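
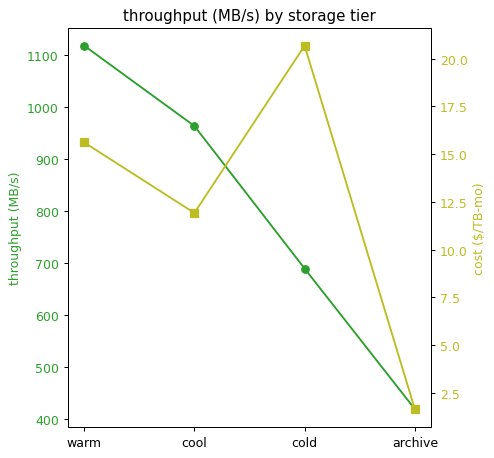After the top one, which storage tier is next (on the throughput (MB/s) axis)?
cool

Top 3 (on the throughput (MB/s) axis): warm ≈ 1100, cool ≈ 1000, cold ≈ 700.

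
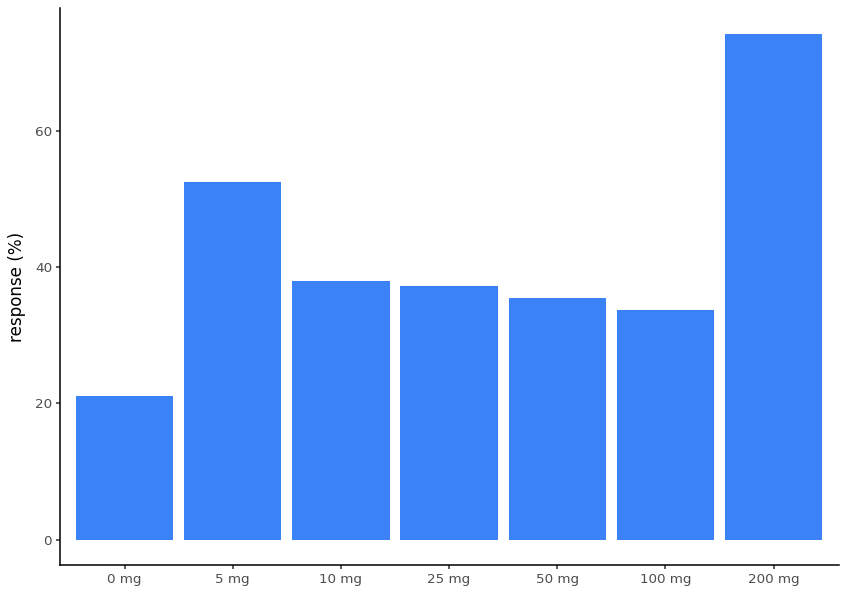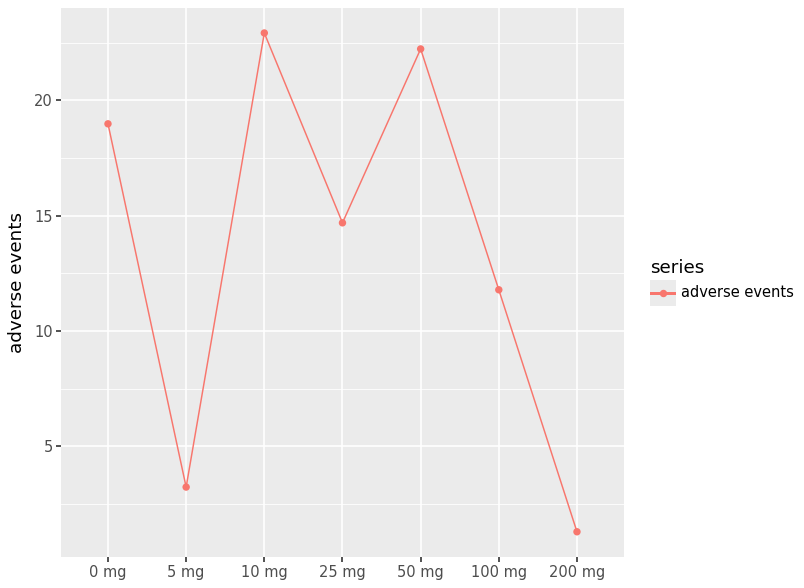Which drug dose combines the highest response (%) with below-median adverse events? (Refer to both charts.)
200 mg

Chart 2 median adverse events ≈ 15; below-median drug doses: 5 mg, 100 mg, 200 mg. Among those, 200 mg has the highest response (%) (≈ 70).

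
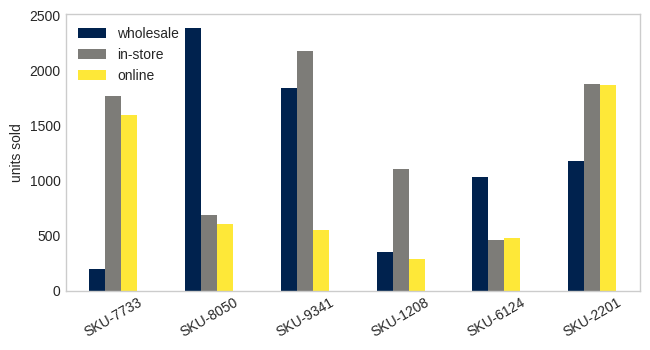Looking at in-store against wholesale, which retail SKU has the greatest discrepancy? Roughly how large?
SKU-8050, ≈ 1800

SKU-8050: in-store ≈ 600, wholesale ≈ 2400 → gap ≈ 1800. Next-largest (SKU-7733) is only ≈ 1600.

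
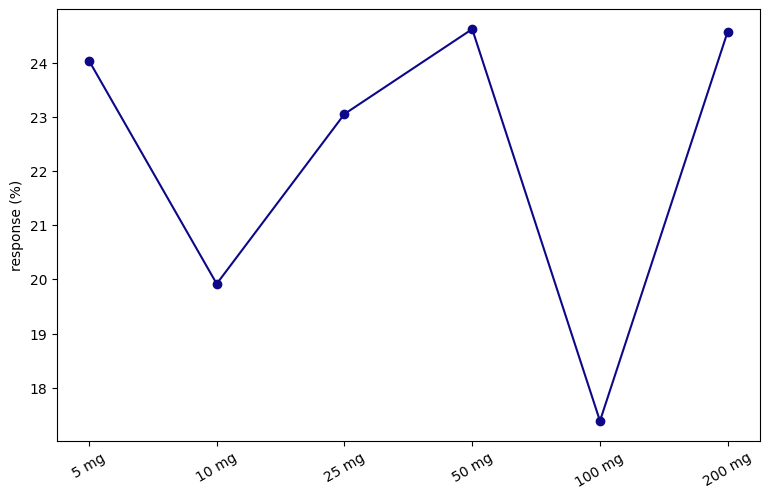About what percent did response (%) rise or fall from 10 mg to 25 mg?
≈ +15%

10 mg ≈ 20, 25 mg ≈ 23; (23 − 20) / 20 ≈ +15%.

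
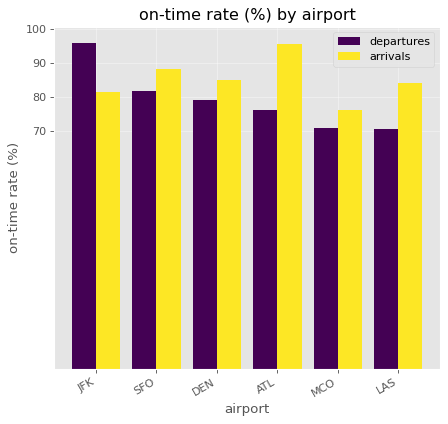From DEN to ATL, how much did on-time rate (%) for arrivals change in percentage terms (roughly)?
DEN ≈ 90, ATL ≈ 100; (100 − 90) / 90 ≈ +11.1%.

≈ +11.1%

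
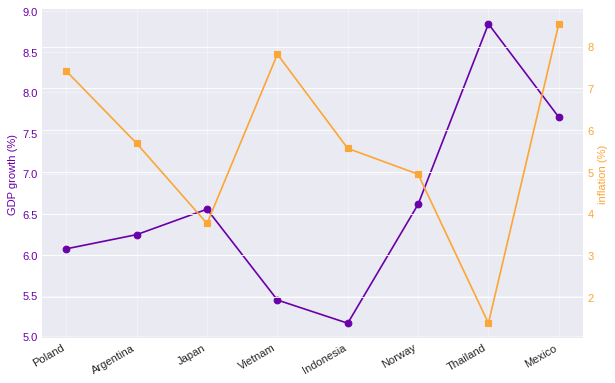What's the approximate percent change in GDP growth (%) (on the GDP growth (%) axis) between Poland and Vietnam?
≈ -8.3%

Poland ≈ 6.0, Vietnam ≈ 5.5; (5.5 − 6.0) / 6.0 ≈ -8.3%.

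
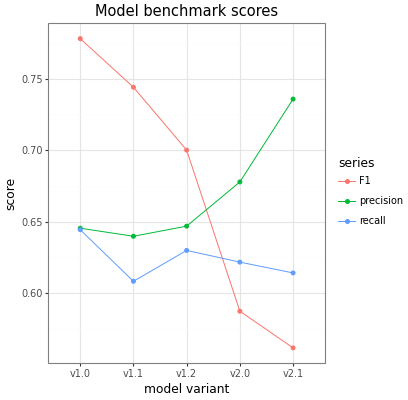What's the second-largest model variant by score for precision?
v2.0

Top 3 for precision: v2.1 ≈ 0.74, v2.0 ≈ 0.68, v1.2 ≈ 0.64.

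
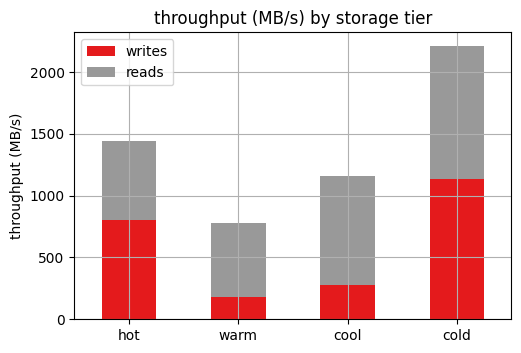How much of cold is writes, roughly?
writes top ≈ 1200, bottom ≈ 0; segment ≈ 1200.

≈ 1200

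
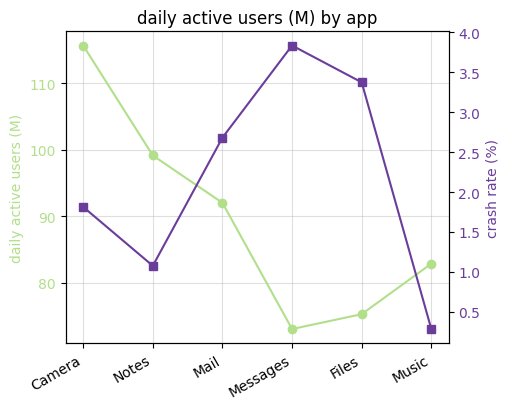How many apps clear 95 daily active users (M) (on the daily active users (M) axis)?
Above 95: Camera, Notes.

2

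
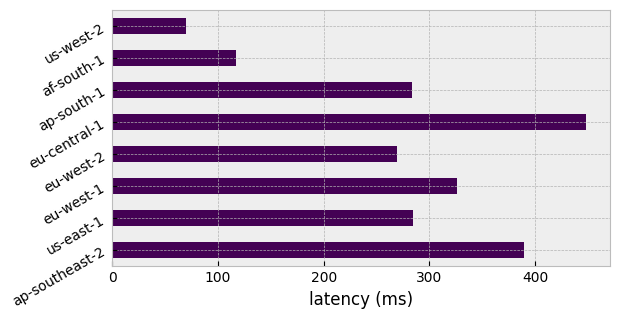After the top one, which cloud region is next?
ap-southeast-2

Top 3: eu-central-1 ≈ 450, ap-southeast-2 ≈ 400, eu-west-1 ≈ 350.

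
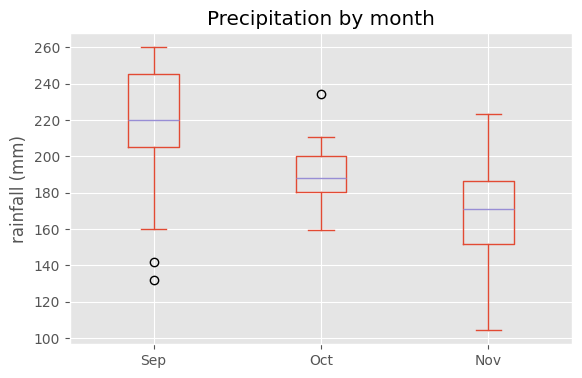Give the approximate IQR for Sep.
≈ 40

Q3 ≈ 245, Q1 ≈ 205; IQR ≈ 40.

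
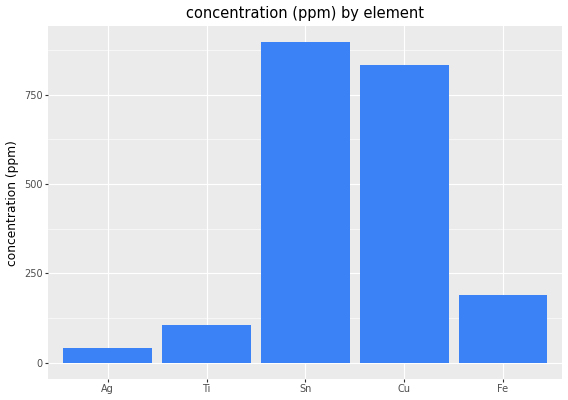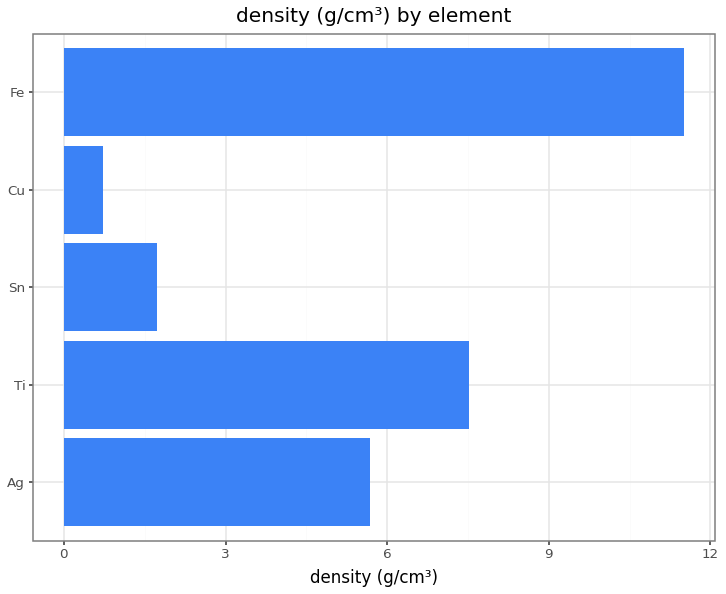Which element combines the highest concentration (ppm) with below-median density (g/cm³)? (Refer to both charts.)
Sn

Chart 2 median density (g/cm³) ≈ 6; below-median elements: Sn, Cu. Among those, Sn has the highest concentration (ppm) (≈ 900).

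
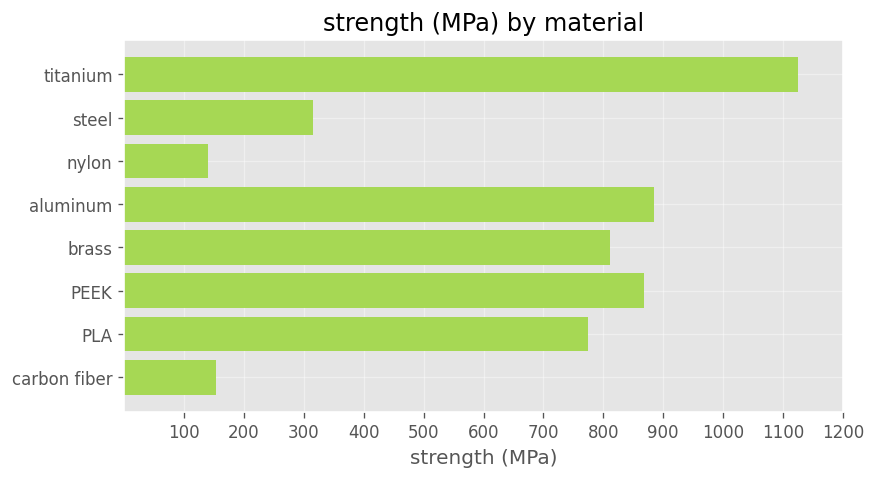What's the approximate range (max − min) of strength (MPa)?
≈ 1000

Max titanium ≈ 1100, min nylon ≈ 100; range ≈ 1000.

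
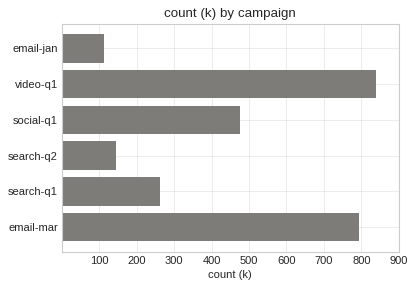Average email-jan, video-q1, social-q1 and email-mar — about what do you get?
(100 + 800 + 500 + 800) / 4 ≈ 550.

≈ 550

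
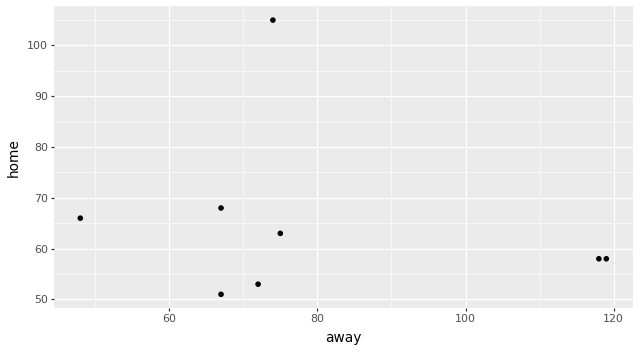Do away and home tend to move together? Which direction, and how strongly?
no clear correlation

Points are roughly uncorrelated; weak (|r| ≈ 0.2).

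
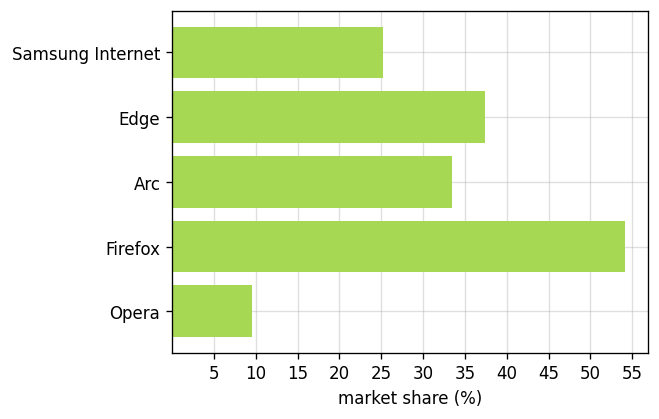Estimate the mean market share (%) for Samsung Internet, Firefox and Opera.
≈ 30

(25 + 55 + 10) / 3 ≈ 30.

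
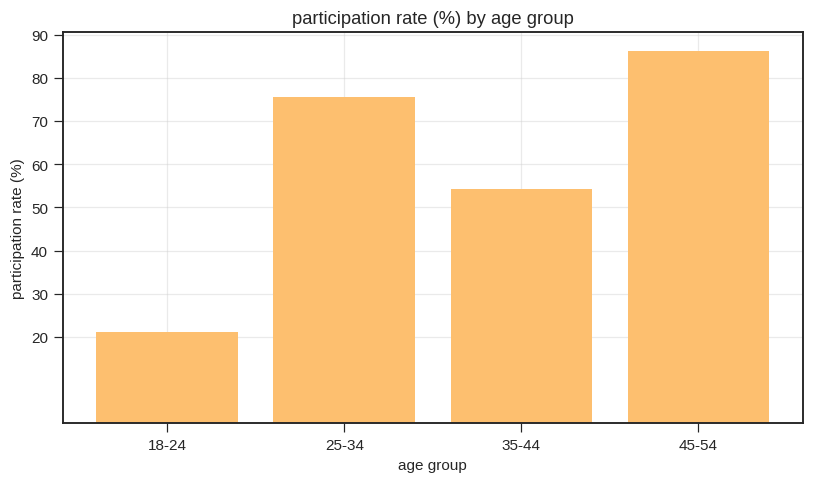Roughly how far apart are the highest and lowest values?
Max 45-54 ≈ 90, min 18-24 ≈ 20; range ≈ 70.

≈ 70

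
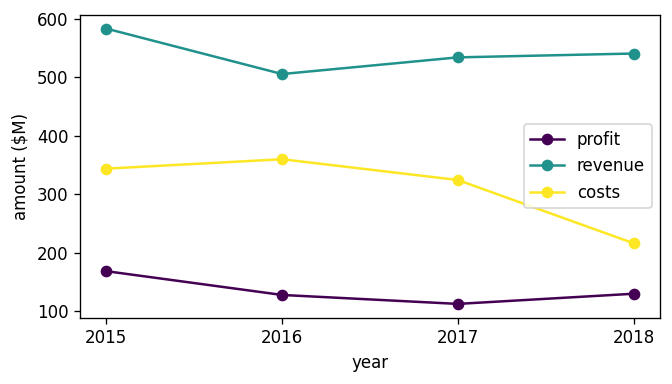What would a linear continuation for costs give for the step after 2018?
Last three: 350, 300, 200 → slope ≈ -75/step → next ≈ 125.

≈ 125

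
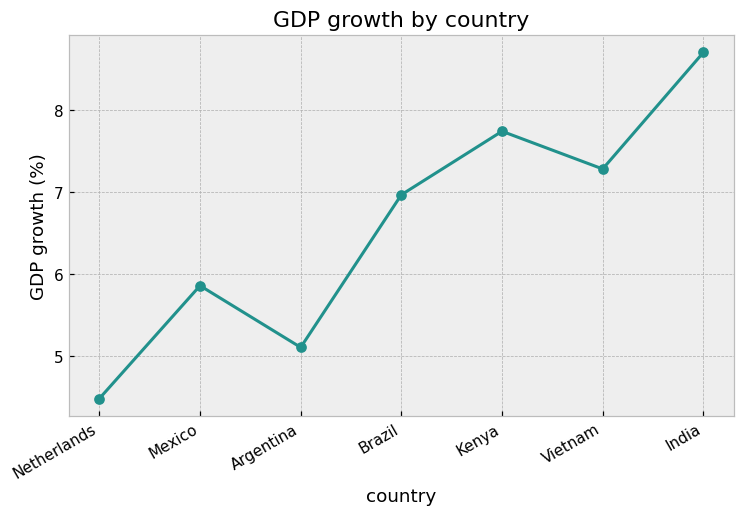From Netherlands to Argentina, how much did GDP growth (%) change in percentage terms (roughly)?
≈ +11.1%

Netherlands ≈ 4.5, Argentina ≈ 5.0; (5.0 − 4.5) / 4.5 ≈ +11.1%.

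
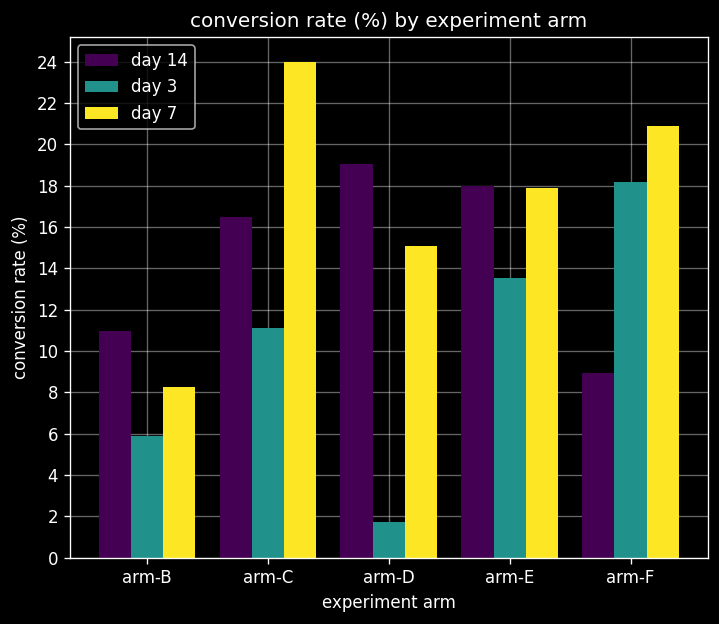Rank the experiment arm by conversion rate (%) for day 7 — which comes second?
Top 3 for day 7: arm-C ≈ 24, arm-F ≈ 20, arm-E ≈ 18.

arm-F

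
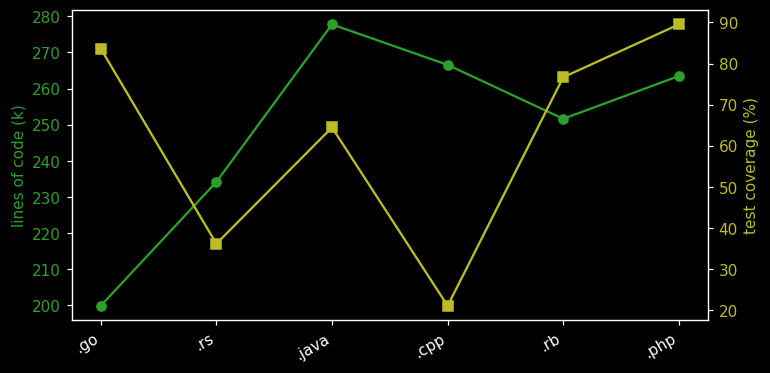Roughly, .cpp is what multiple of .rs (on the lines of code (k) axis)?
≈ 1.17×

.cpp ≈ 270, .rs ≈ 230; 270/230 ≈ 1.17.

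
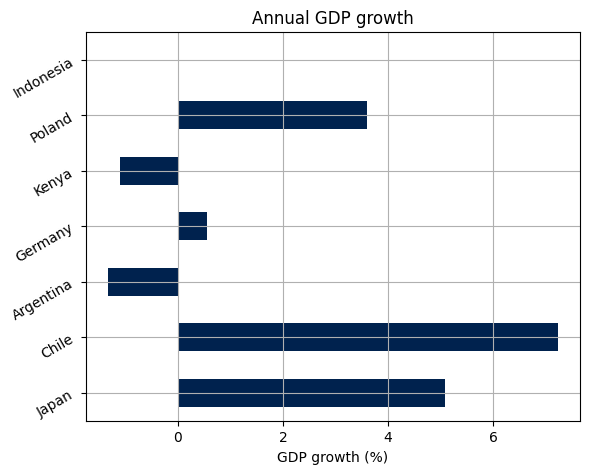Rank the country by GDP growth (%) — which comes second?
Japan

Top 3: Chile ≈ 7, Japan ≈ 5, Poland ≈ 4.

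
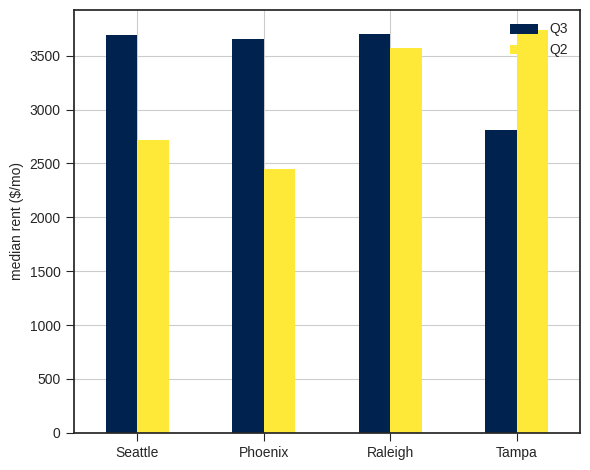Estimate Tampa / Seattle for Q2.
≈ 1.4×

Tampa ≈ 3500, Seattle ≈ 2500; 3500/2500 ≈ 1.4.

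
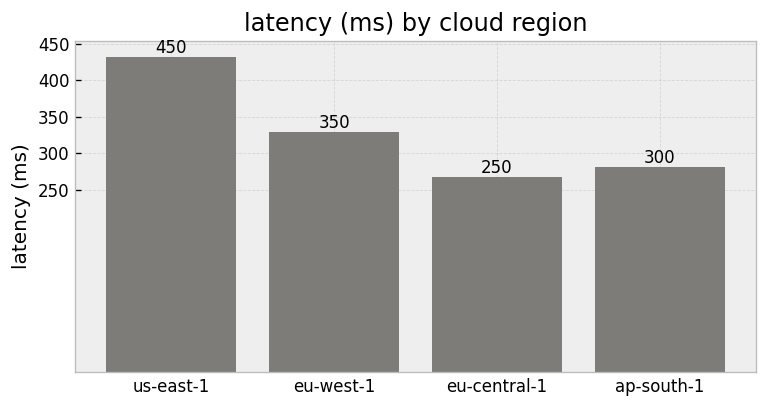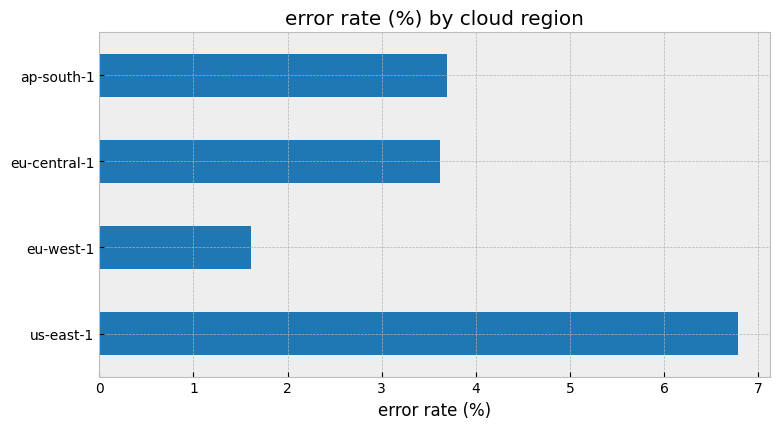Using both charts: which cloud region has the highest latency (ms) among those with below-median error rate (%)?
Chart 2 median error rate (%) ≈ 4; below-median cloud regions: eu-west-1, eu-central-1. Among those, eu-west-1 has the highest latency (ms) (≈ 350).

eu-west-1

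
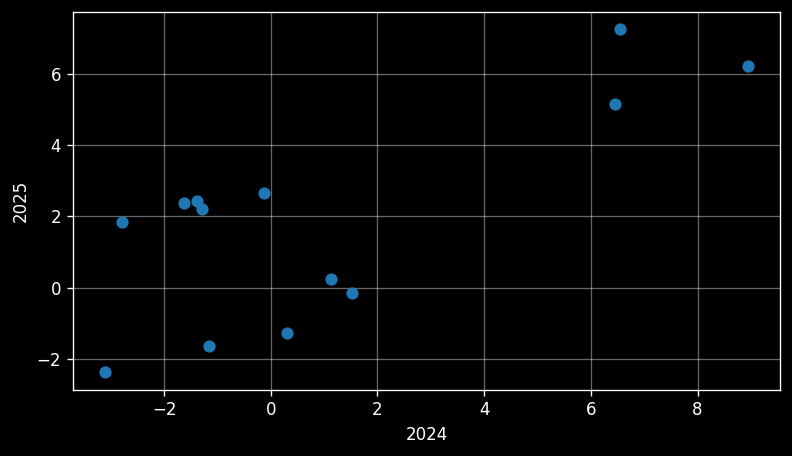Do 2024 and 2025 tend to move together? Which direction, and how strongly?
Points are positively correlated; strong (|r| ≈ 0.8).

positive, strong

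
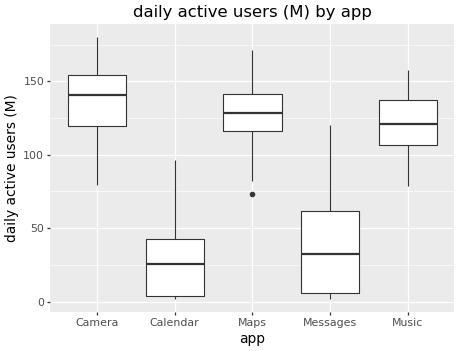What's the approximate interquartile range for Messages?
≈ 50

Q3 ≈ 60, Q1 ≈ 10; IQR ≈ 50.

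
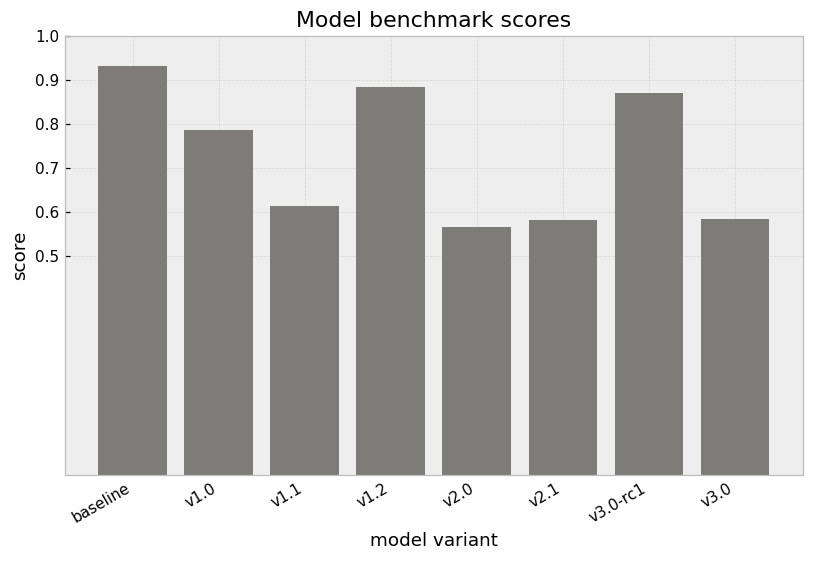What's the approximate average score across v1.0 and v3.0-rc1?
≈ 0.85

(0.8 + 0.9) / 2 ≈ 0.85.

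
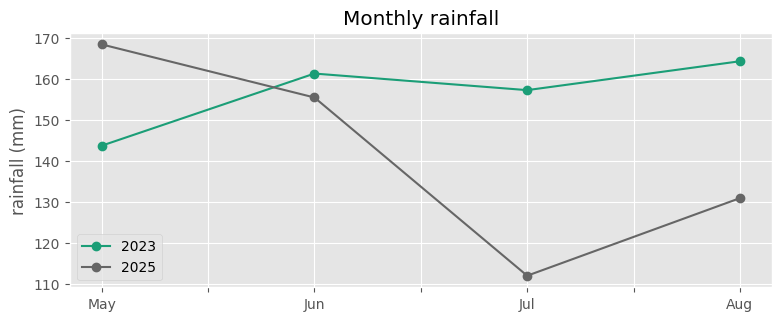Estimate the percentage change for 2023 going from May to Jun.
May ≈ 145, Jun ≈ 160; (160 − 145) / 145 ≈ +10.3%.

≈ +10.3%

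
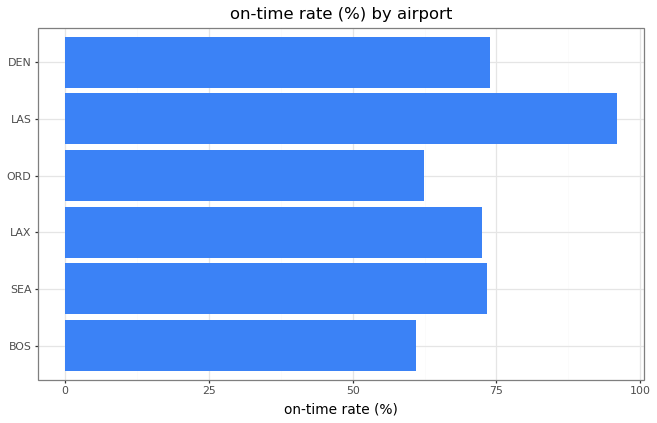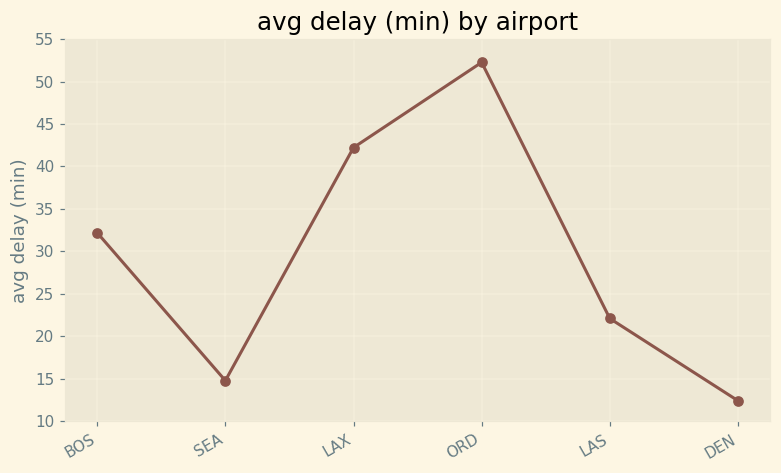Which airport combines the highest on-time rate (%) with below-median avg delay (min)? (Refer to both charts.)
LAS

Chart 2 median avg delay (min) ≈ 25; below-median airports: SEA, LAS, DEN. Among those, LAS has the highest on-time rate (%) (≈ 100).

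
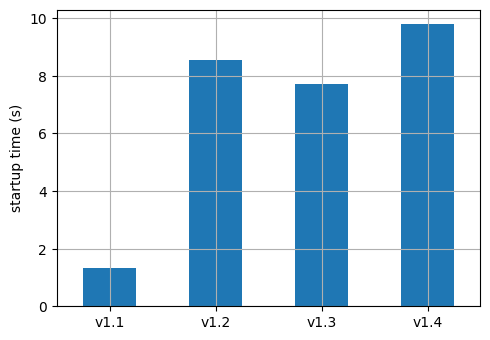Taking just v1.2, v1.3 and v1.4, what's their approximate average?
≈ 9

(9 + 8 + 10) / 3 ≈ 9.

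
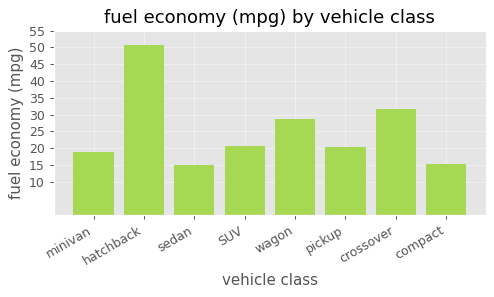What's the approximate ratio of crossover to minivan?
≈ 1.5×

crossover ≈ 30, minivan ≈ 20; 30/20 ≈ 1.5.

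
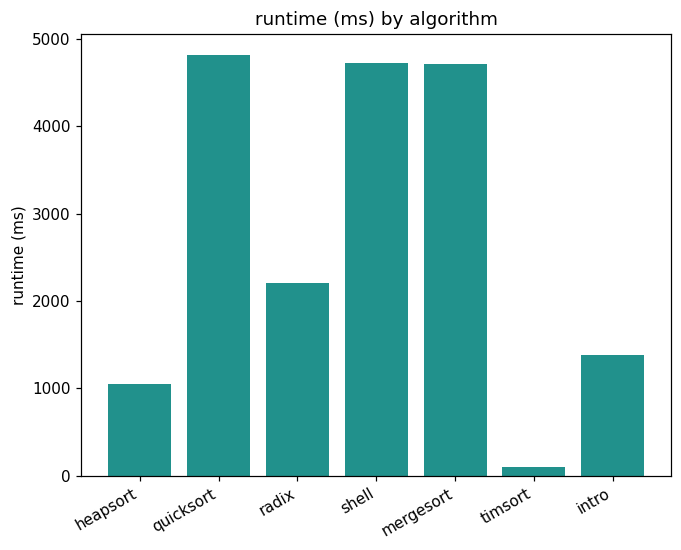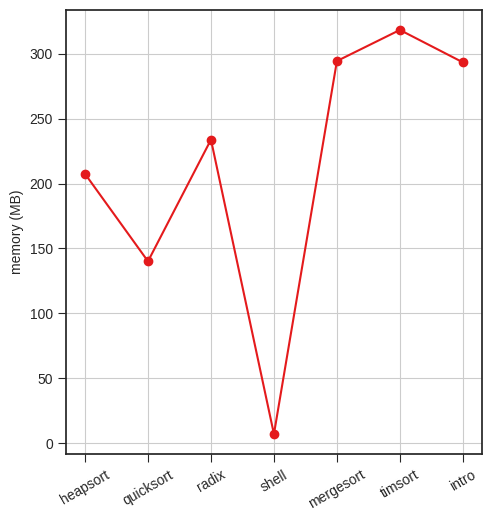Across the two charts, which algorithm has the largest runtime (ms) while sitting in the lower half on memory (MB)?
Chart 2 median memory (MB) ≈ 250; below-median algorithms: heapsort, quicksort, shell. Among those, quicksort has the highest runtime (ms) (≈ 5000).

quicksort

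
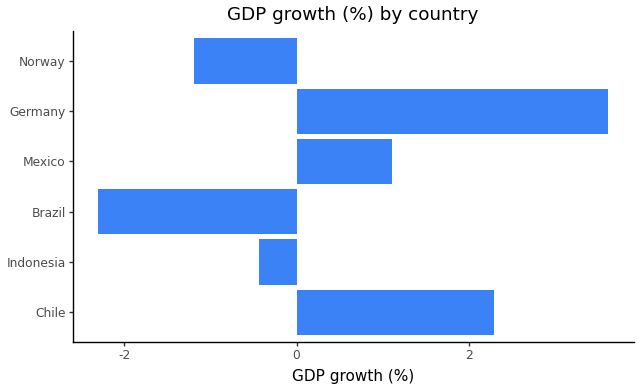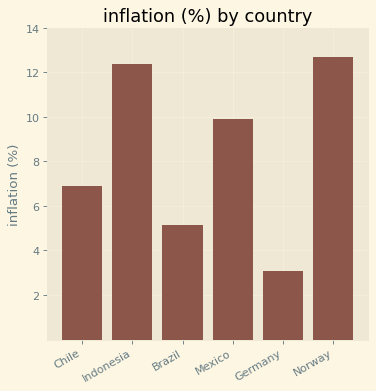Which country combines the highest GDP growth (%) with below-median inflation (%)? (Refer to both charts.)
Chart 2 median inflation (%) ≈ 8; below-median countries: Chile, Brazil, Germany. Among those, Germany has the highest GDP growth (%) (≈ 3.5).

Germany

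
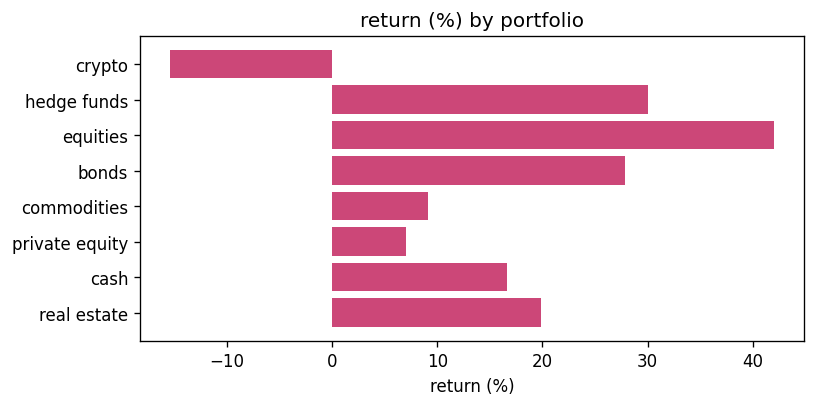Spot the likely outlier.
crypto

crypto ≈ -15; the rest sit between ≈ 5 and ≈ 40.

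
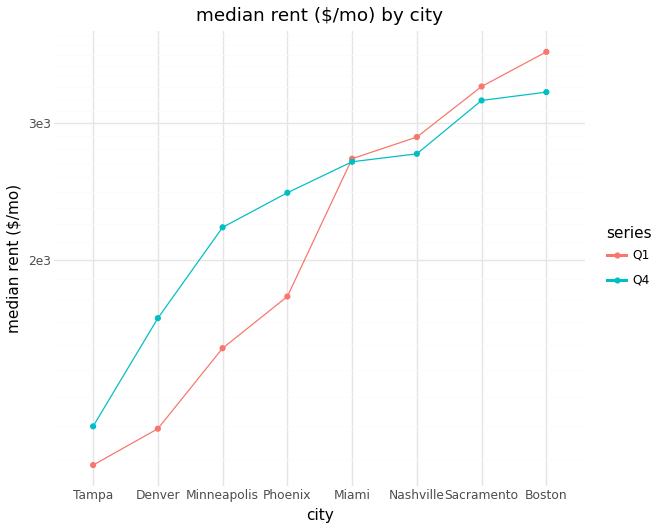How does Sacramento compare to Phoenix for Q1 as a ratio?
≈ 1.75×

Sacramento ≈ 3500, Phoenix ≈ 2000; 3500/2000 ≈ 1.75.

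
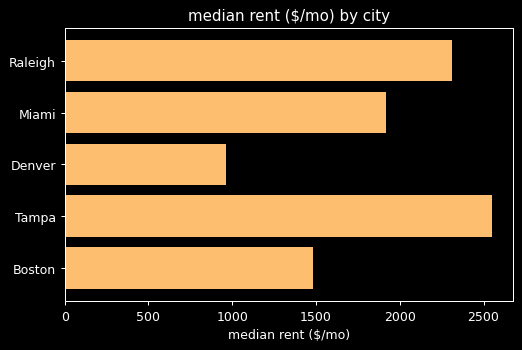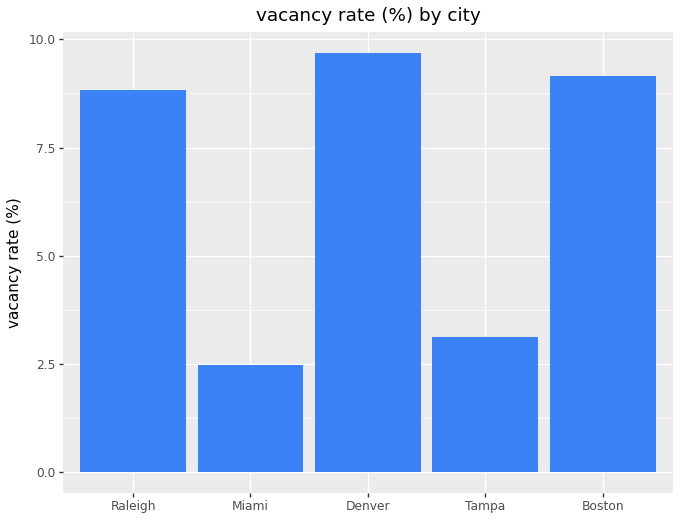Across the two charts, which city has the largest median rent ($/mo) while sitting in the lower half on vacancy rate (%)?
Tampa

Chart 2 median vacancy rate (%) ≈ 9; below-median cities: Miami, Tampa. Among those, Tampa has the highest median rent ($/mo) (≈ 2500).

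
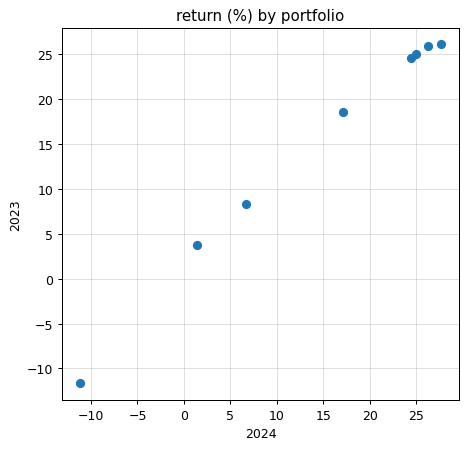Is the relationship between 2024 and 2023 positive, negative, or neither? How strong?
positive, strong

Points are positively correlated; strong (|r| ≈ 1.0).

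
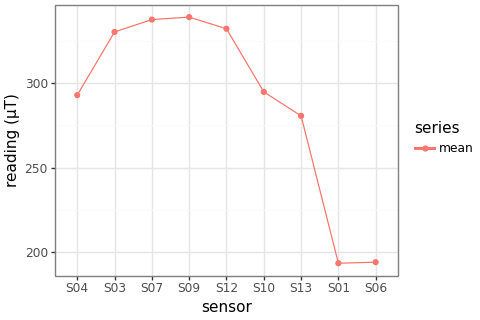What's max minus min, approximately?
≈ 140

Max S09 ≈ 340, min S01 ≈ 200; range ≈ 140.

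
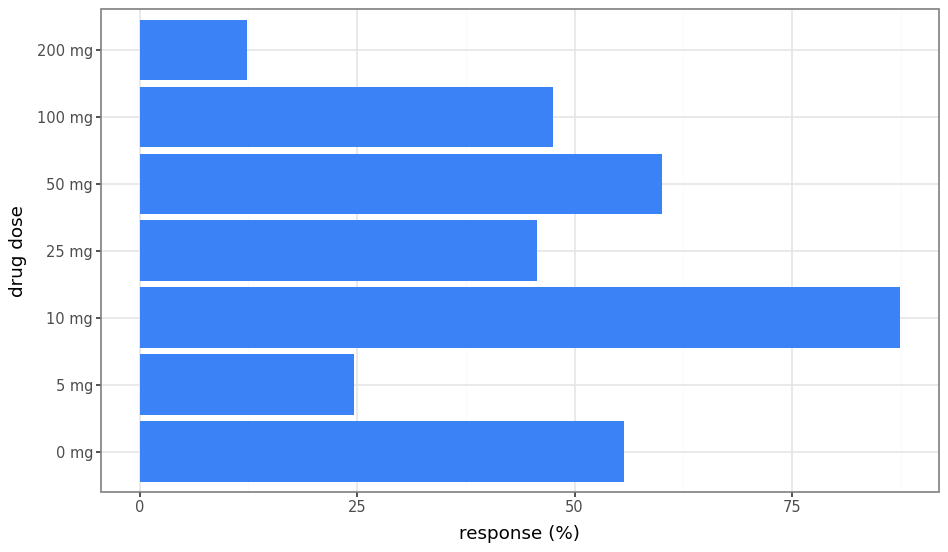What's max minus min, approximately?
≈ 80

Max 10 mg ≈ 90, min 200 mg ≈ 10; range ≈ 80.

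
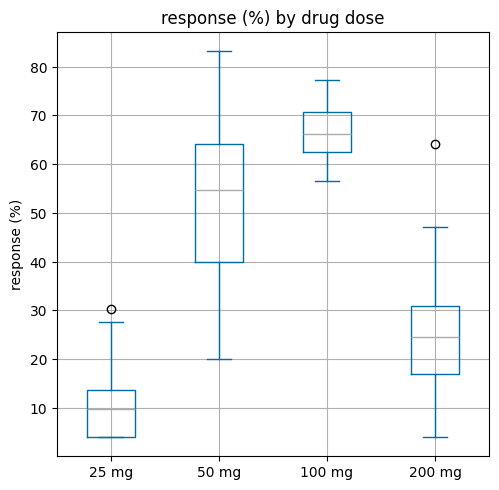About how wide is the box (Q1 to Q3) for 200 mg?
Q3 ≈ 30, Q1 ≈ 15; IQR ≈ 15.

≈ 15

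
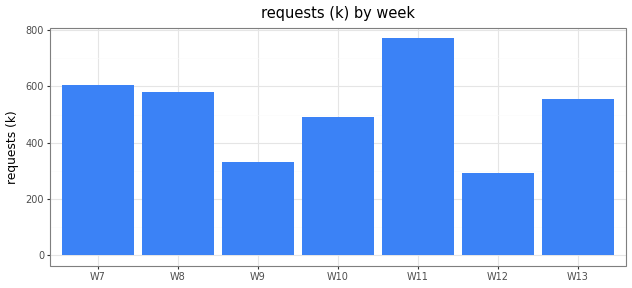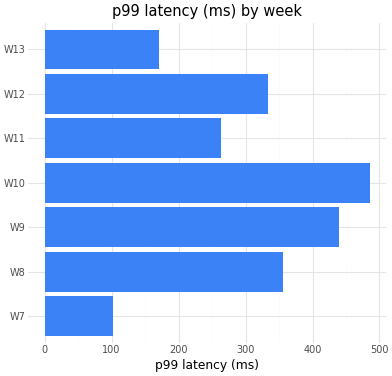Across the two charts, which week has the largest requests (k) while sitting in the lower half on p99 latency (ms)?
W11

Chart 2 median p99 latency (ms) ≈ 350; below-median weeks: W7, W11, W13. Among those, W11 has the highest requests (k) (≈ 800).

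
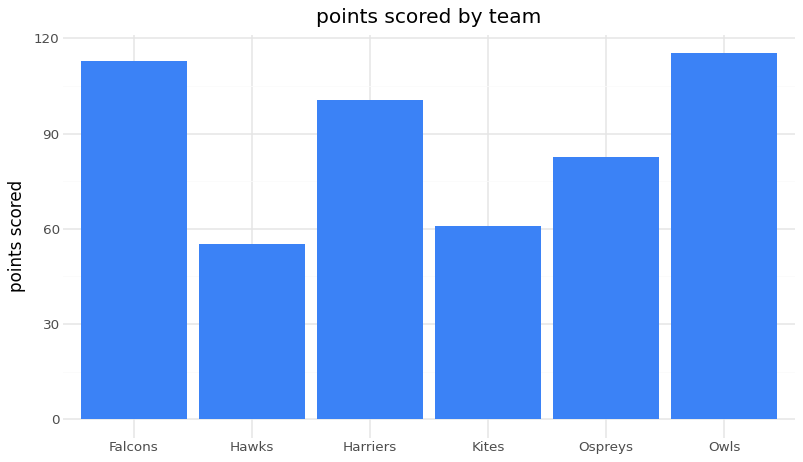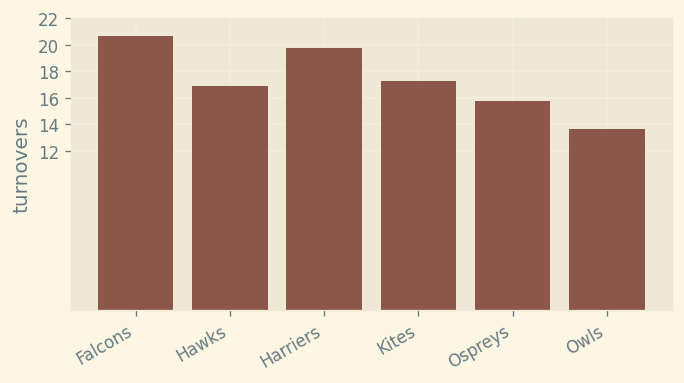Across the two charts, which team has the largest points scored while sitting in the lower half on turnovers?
Chart 2 median turnovers ≈ 18; below-median teams: Hawks, Ospreys, Owls. Among those, Owls has the highest points scored (≈ 120).

Owls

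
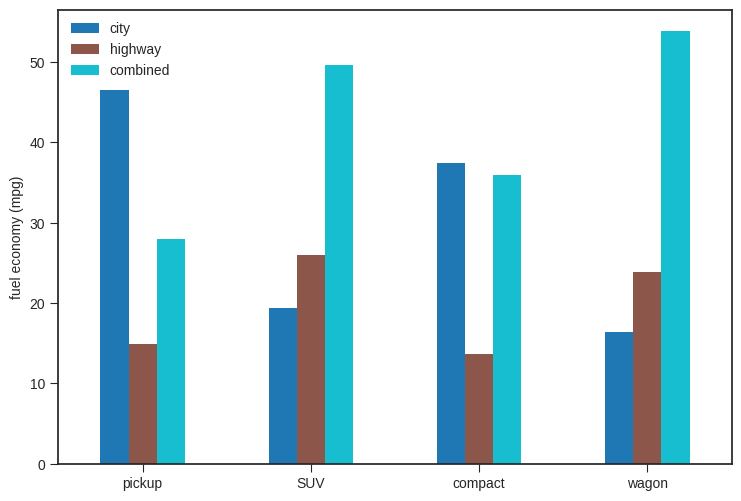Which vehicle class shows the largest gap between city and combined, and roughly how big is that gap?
wagon: city ≈ 15, combined ≈ 55 → gap ≈ 40. Next-largest (SUV) is only ≈ 30.

wagon, ≈ 40 mpg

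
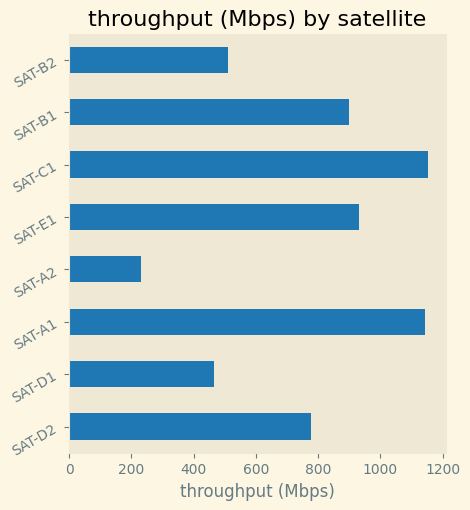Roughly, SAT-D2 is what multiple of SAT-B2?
SAT-D2 ≈ 800, SAT-B2 ≈ 500; 800/500 ≈ 1.6.

≈ 1.6×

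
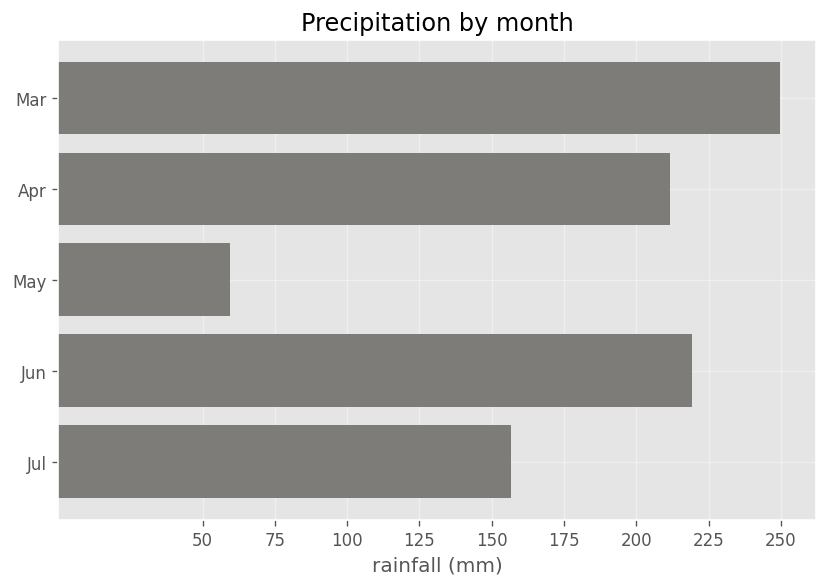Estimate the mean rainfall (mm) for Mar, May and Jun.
≈ 175

(250 + 50 + 225) / 3 ≈ 175.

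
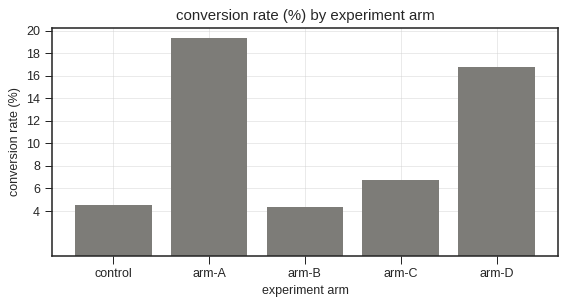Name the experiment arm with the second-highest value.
Top 3: arm-A ≈ 20, arm-D ≈ 16, arm-C ≈ 6.

arm-D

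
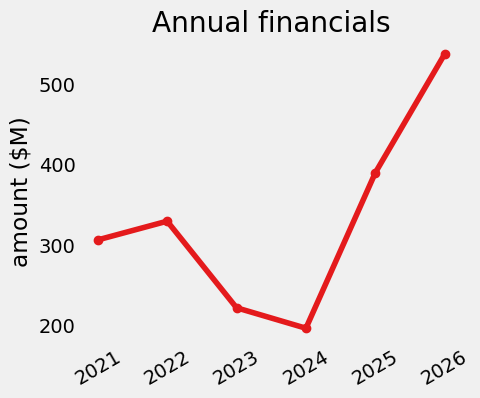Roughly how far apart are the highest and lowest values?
Max 2026 ≈ 550, min 2024 ≈ 200; range ≈ 350.

≈ 350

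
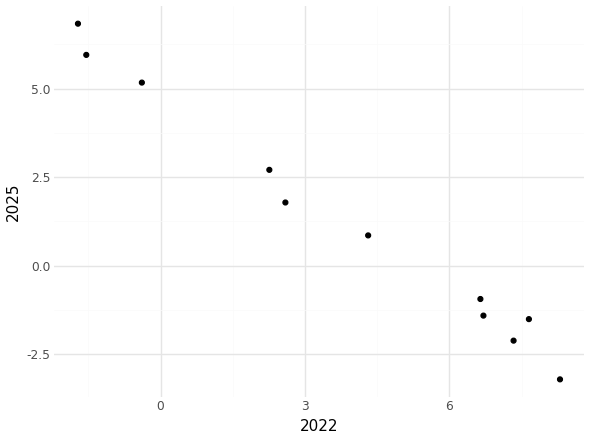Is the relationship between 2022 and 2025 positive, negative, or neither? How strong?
Points are negatively correlated; strong (|r| ≈ 1.0).

negative, strong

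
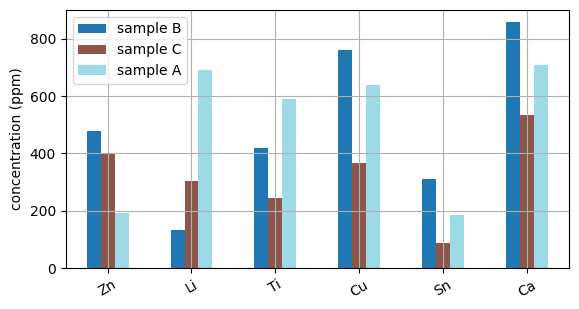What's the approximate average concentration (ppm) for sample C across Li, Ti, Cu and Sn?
≈ 250

(300 + 200 + 400 + 100) / 4 ≈ 250.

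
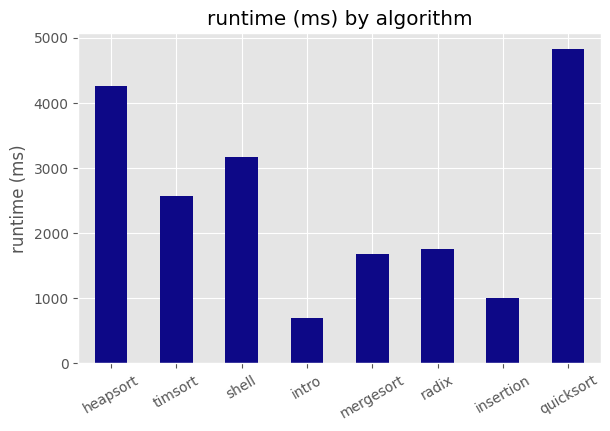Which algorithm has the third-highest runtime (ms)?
Top 4: quicksort ≈ 5000, heapsort ≈ 4500, shell ≈ 3000, timsort ≈ 2500.

shell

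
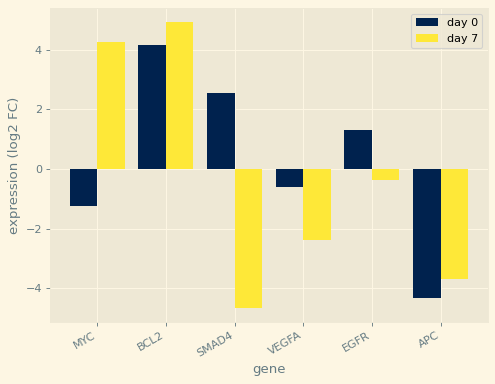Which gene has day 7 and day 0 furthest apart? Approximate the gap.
SMAD4: day 7 ≈ -5, day 0 ≈ 3 → gap ≈ 8. Next-largest (MYC) is only ≈ 5.

SMAD4, ≈ 8 log2 FC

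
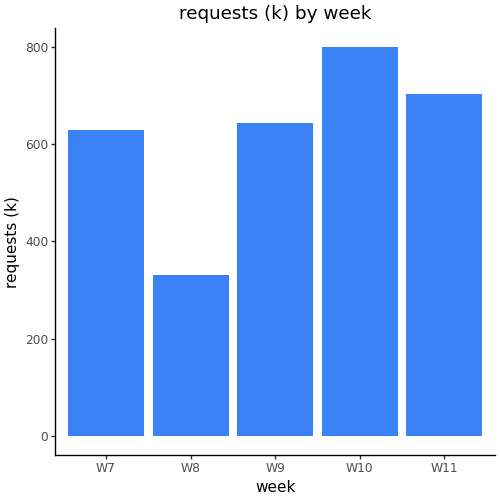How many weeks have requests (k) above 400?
Above 400: W7, W9, W10, W11.

4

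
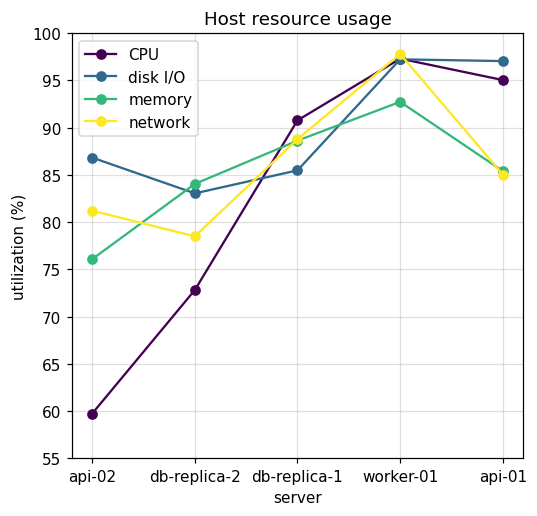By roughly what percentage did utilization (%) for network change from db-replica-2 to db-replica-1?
db-replica-2 ≈ 80, db-replica-1 ≈ 90; (90 − 80) / 80 ≈ +12.5%.

≈ +12.5%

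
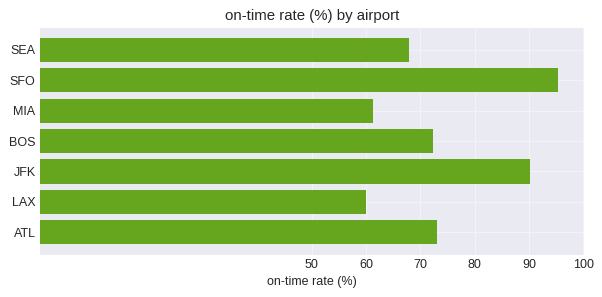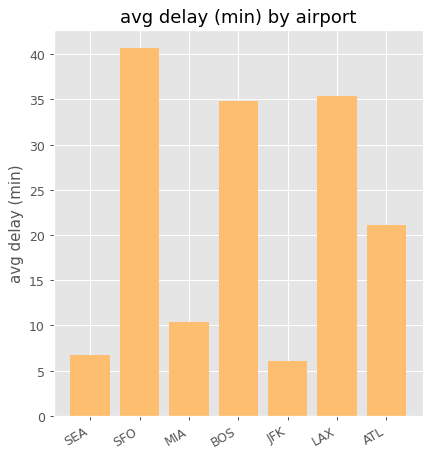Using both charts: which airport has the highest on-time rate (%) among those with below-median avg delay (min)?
Chart 2 median avg delay (min) ≈ 20; below-median airports: SEA, MIA, JFK. Among those, JFK has the highest on-time rate (%) (≈ 90).

JFK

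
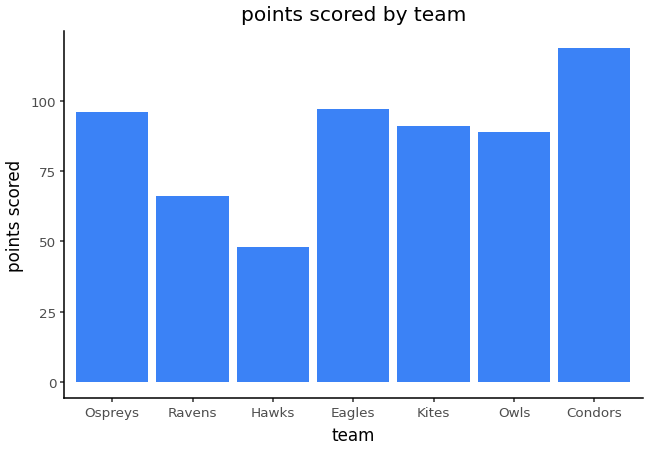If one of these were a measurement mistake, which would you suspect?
Hawks ≈ 50; the rest sit between ≈ 70 and ≈ 120.

Hawks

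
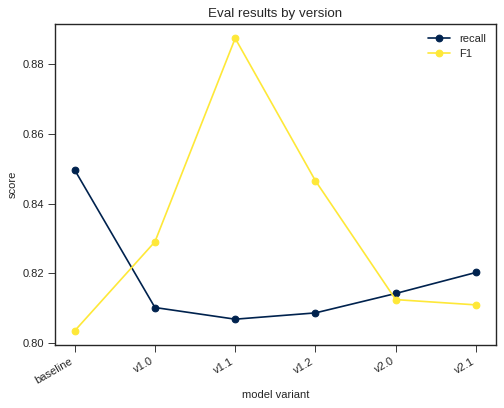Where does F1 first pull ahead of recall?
baseline: F1 ≈ 0.80 vs recall ≈ 0.85 (not yet); v1.0: F1 ≈ 0.83 vs recall ≈ 0.81 (first crossover).

v1.0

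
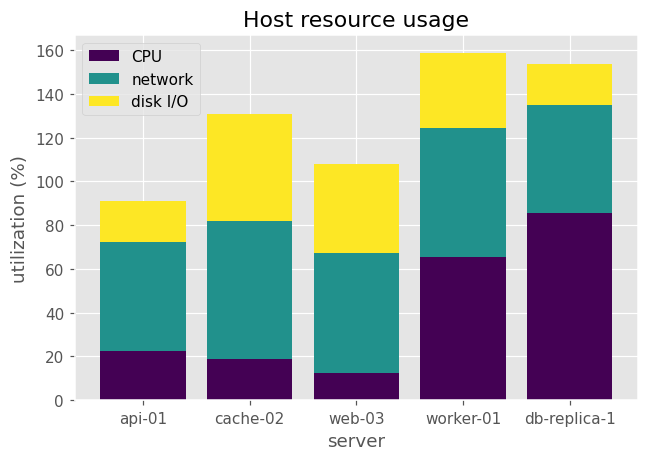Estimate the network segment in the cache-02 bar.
≈ 60

network top ≈ 80, bottom ≈ 20; segment ≈ 60.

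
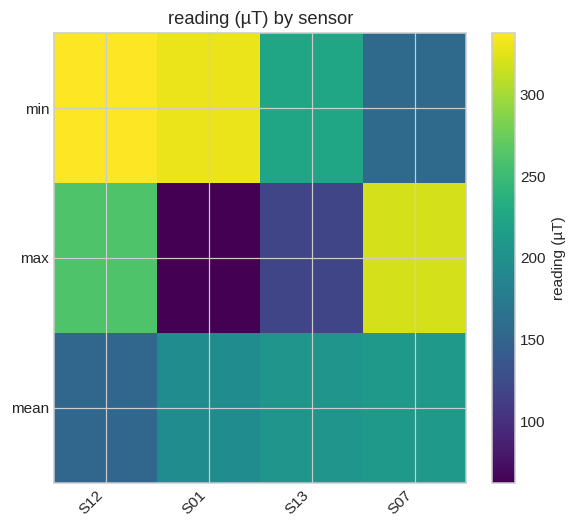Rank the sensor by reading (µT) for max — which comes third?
Top 4 for max: S07 ≈ 325, S12 ≈ 250, S13 ≈ 125, S01 ≈ 50.

S13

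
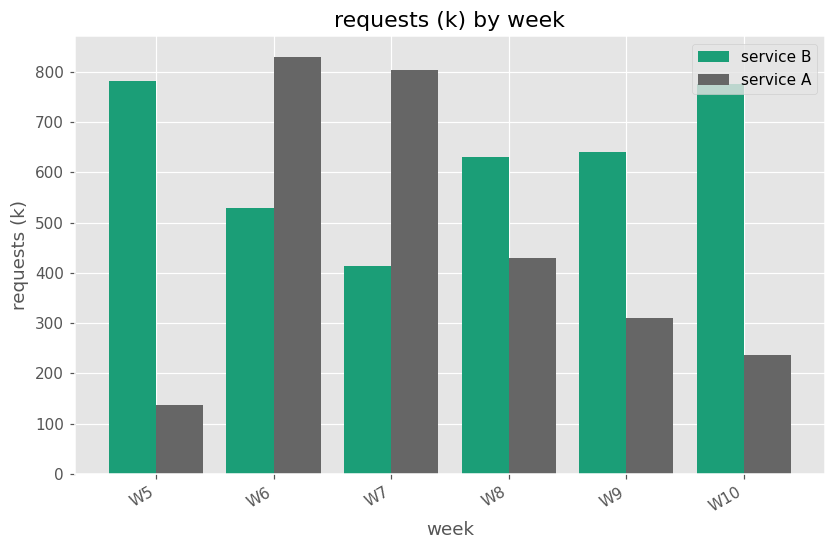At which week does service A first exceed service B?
W6

W5: service A ≈ 100 vs service B ≈ 800 (not yet); W6: service A ≈ 800 vs service B ≈ 500 (first crossover).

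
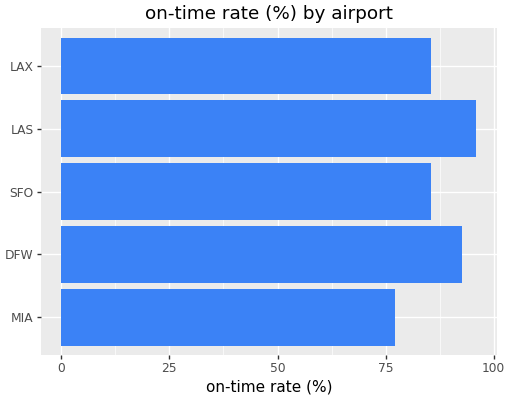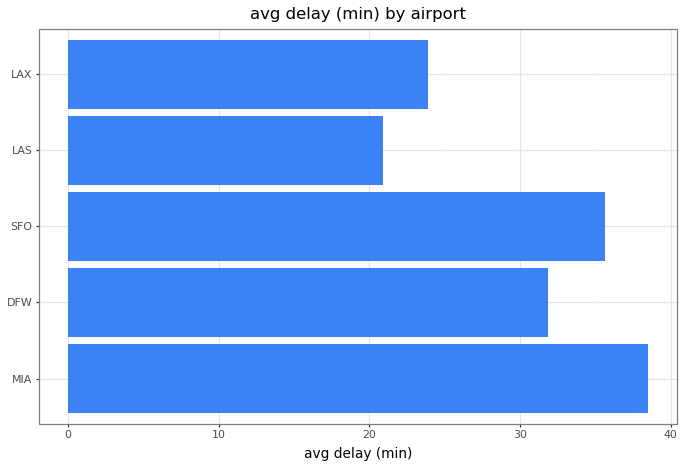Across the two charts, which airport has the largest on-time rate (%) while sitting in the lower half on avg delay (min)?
Chart 2 median avg delay (min) ≈ 30; below-median airports: LAS, LAX. Among those, LAS has the highest on-time rate (%) (≈ 100).

LAS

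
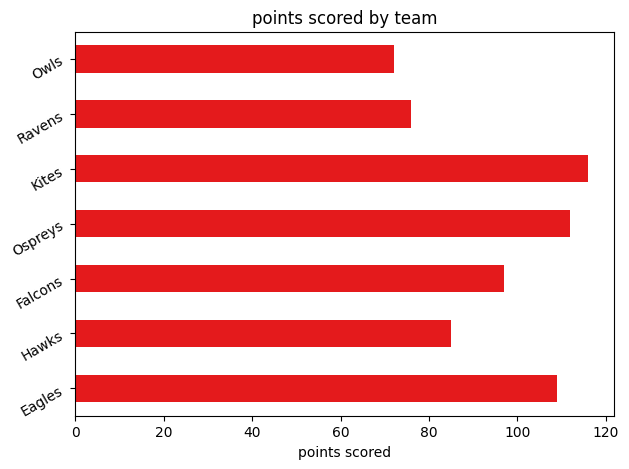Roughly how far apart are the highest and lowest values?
≈ 50

Max Kites ≈ 120, min Owls ≈ 70; range ≈ 50.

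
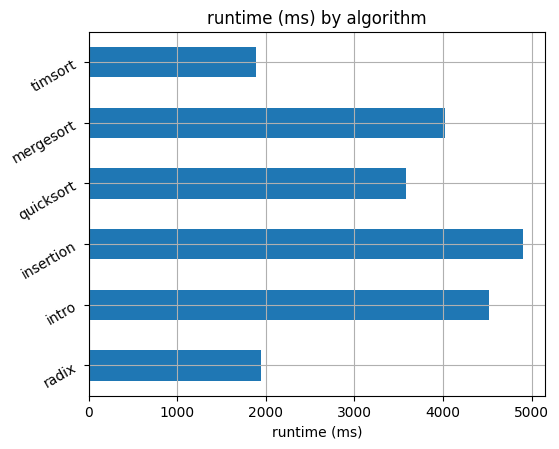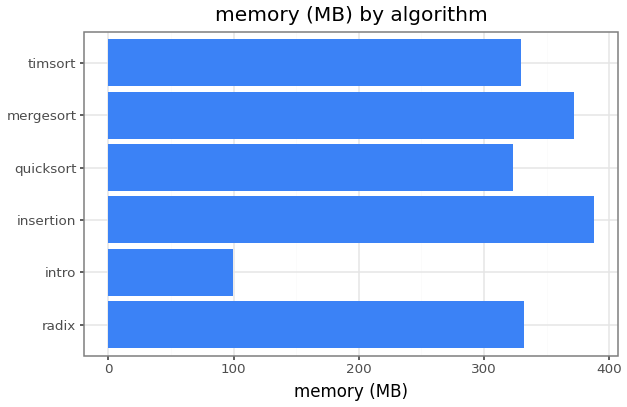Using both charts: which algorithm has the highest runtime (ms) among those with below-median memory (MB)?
Chart 2 median memory (MB) ≈ 350; below-median algorithms: intro, quicksort, timsort. Among those, intro has the highest runtime (ms) (≈ 4500).

intro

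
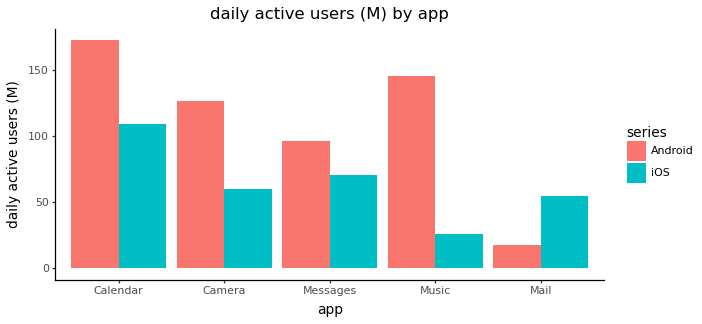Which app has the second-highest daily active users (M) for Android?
Top 3 for Android: Calendar ≈ 180, Music ≈ 140, Camera ≈ 120.

Music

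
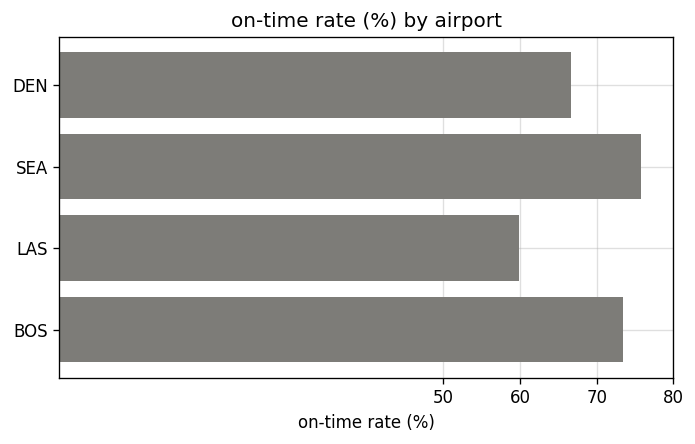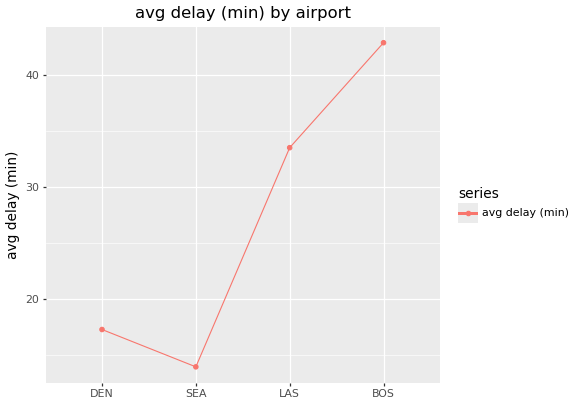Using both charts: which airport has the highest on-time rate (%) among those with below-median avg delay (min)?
Chart 2 median avg delay (min) ≈ 25; below-median airports: DEN, SEA. Among those, SEA has the highest on-time rate (%) (≈ 80).

SEA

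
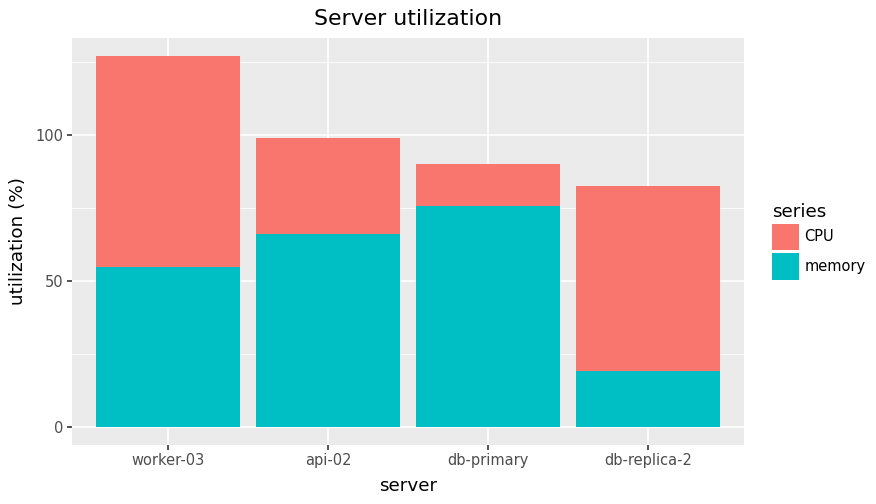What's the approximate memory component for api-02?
memory top ≈ 60, bottom ≈ 0; segment ≈ 60.

≈ 60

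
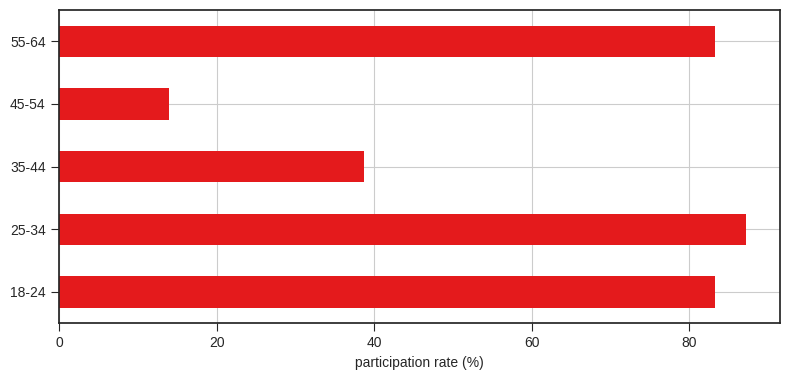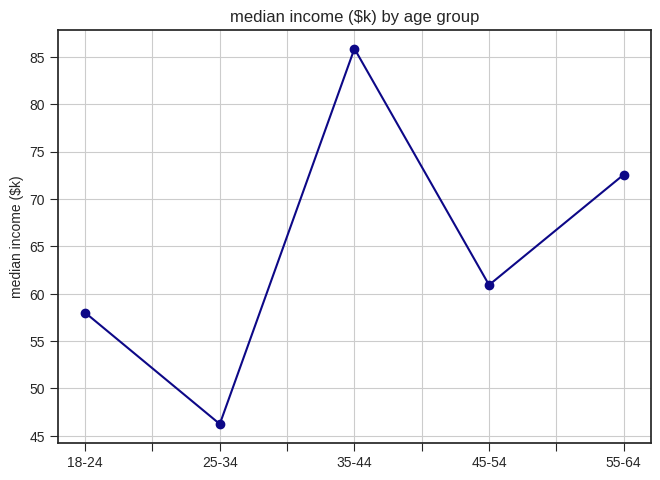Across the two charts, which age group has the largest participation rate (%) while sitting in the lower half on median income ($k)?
25-34

Chart 2 median median income ($k) ≈ 60; below-median age groups: 18-24, 25-34. Among those, 25-34 has the highest participation rate (%) (≈ 90).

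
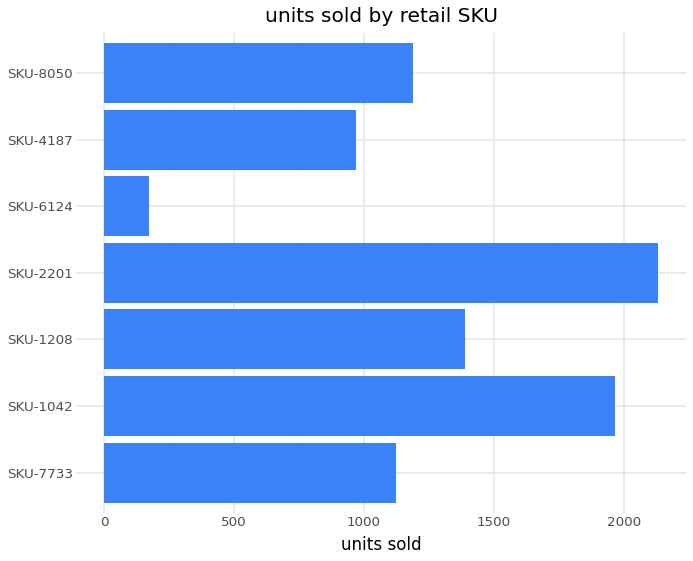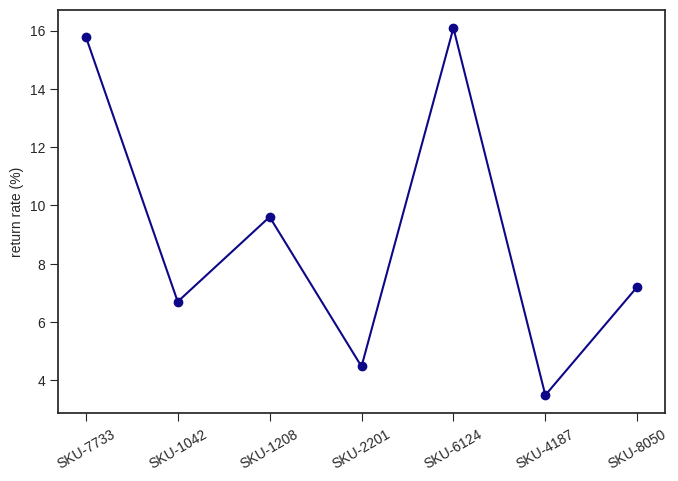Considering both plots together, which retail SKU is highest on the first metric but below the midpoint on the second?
SKU-2201

Chart 2 median return rate (%) ≈ 8; below-median retail SKUs: SKU-1042, SKU-2201, SKU-4187. Among those, SKU-2201 has the highest units sold (≈ 2200).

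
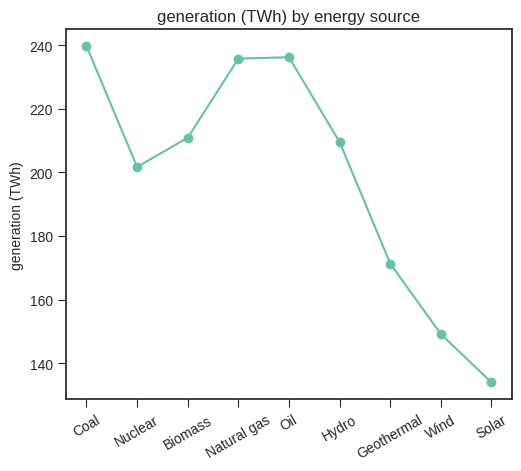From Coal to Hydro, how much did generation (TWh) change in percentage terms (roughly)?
Coal ≈ 240, Hydro ≈ 210; (210 − 240) / 240 ≈ -12.5%.

≈ -12.5%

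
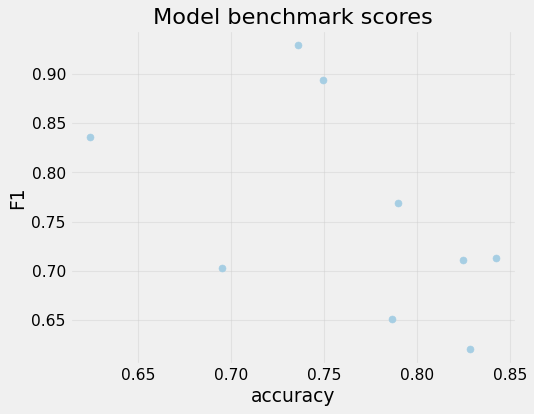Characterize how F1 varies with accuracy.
negative, moderate

Points are negatively correlated; moderate (|r| ≈ 0.5).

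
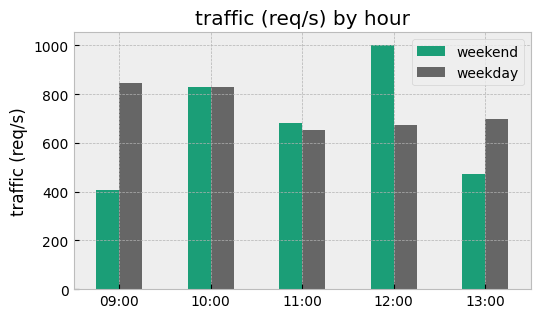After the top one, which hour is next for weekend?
Top 3 for weekend: 12:00 ≈ 1000, 10:00 ≈ 800, 11:00 ≈ 700.

10:00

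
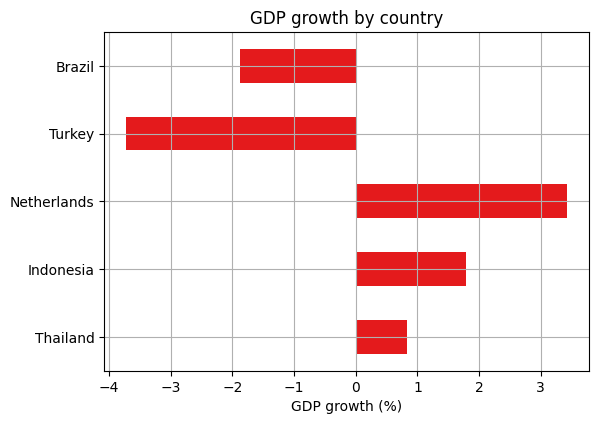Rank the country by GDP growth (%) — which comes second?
Top 3: Netherlands ≈ 3, Indonesia ≈ 2, Thailand ≈ 1.

Indonesia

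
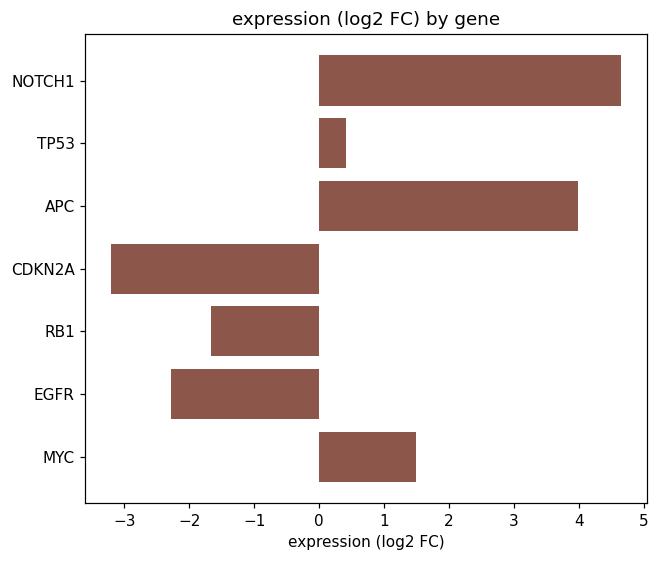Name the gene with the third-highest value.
MYC

Top 4: NOTCH1 ≈ 5, APC ≈ 4, MYC ≈ 1, TP53 ≈ 0.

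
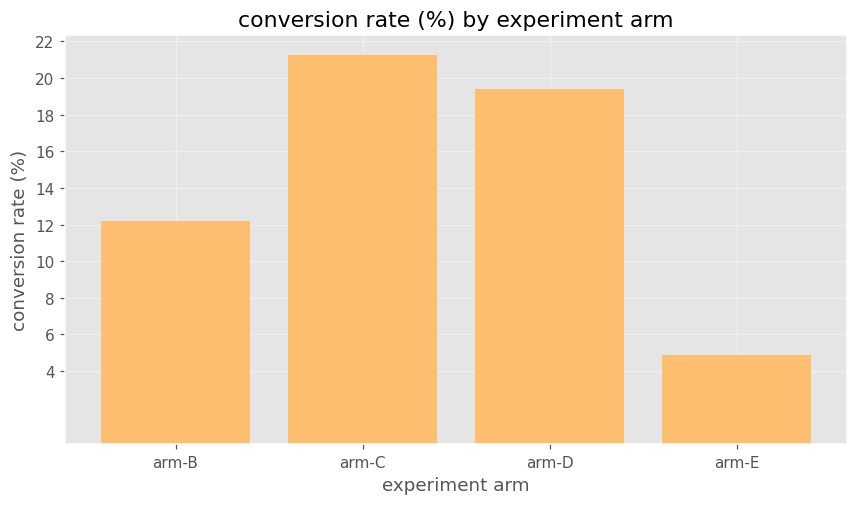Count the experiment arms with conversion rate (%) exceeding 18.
Above 18: arm-C, arm-D.

2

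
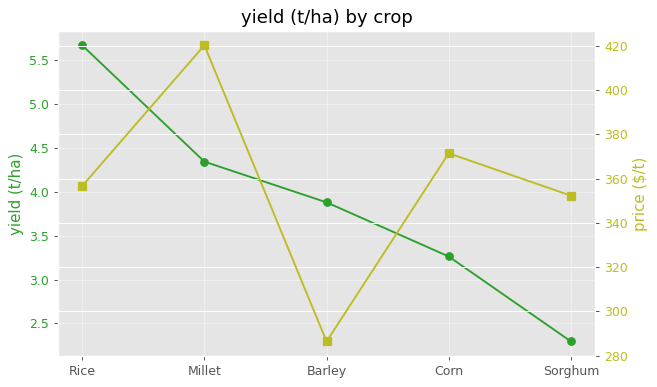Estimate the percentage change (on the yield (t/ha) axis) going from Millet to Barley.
≈ -11.1%

Millet ≈ 4.5, Barley ≈ 4.0; (4.0 − 4.5) / 4.5 ≈ -11.1%.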